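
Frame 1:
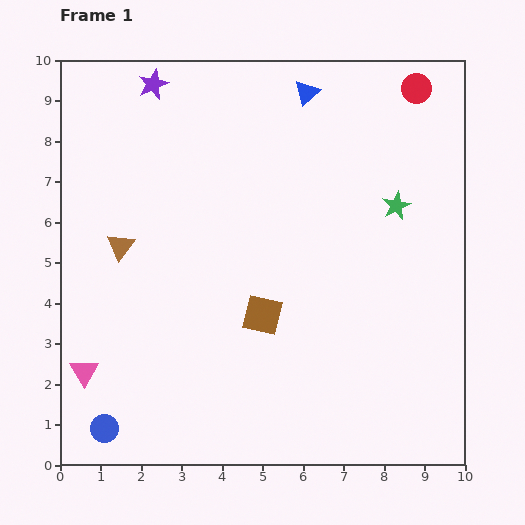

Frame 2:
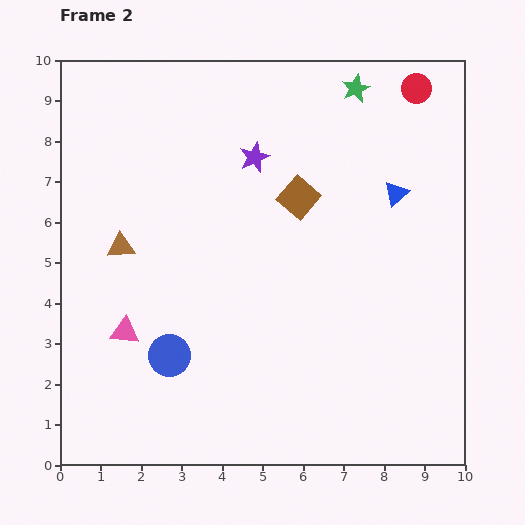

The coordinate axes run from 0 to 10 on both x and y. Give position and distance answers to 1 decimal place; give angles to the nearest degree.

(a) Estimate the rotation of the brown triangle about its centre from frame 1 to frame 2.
50° clockwise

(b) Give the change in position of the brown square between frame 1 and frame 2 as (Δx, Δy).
(0.9, 2.9)

The brown square was at (5.0, 3.7) in frame 1 and (5.9, 6.6) in frame 2.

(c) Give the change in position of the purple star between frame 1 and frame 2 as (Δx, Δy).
(2.5, -1.8)

The purple star was at (2.3, 9.4) in frame 1 and (4.8, 7.6) in frame 2.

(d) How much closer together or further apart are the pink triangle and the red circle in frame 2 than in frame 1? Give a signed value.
-1.4

Distance in frame 1: 10.8. Distance in frame 2: 9.4.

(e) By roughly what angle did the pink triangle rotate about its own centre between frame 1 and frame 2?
53° counter-clockwise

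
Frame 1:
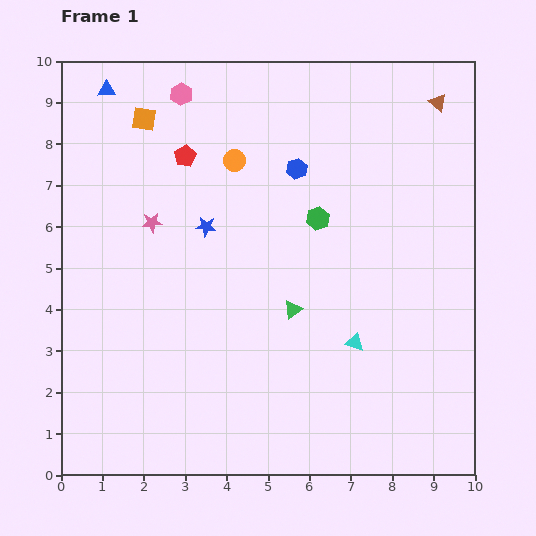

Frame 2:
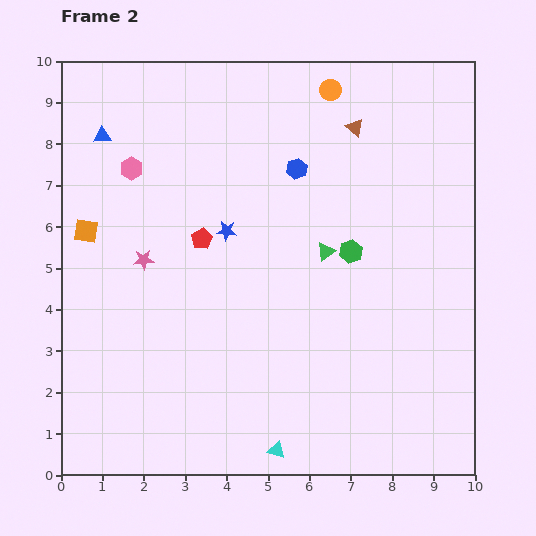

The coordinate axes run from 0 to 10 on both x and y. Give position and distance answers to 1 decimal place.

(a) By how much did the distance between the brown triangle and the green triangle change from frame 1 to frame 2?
-3.0

Distance in frame 1: 6.1. Distance in frame 2: 3.1.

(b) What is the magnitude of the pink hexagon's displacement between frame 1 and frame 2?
2.2

The pink hexagon moved from (2.9, 9.2) to (1.7, 7.4), a distance of √(1.2² + 1.8²) ≈ 2.2.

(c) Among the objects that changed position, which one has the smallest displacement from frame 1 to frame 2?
the blue star

(moved 0.5)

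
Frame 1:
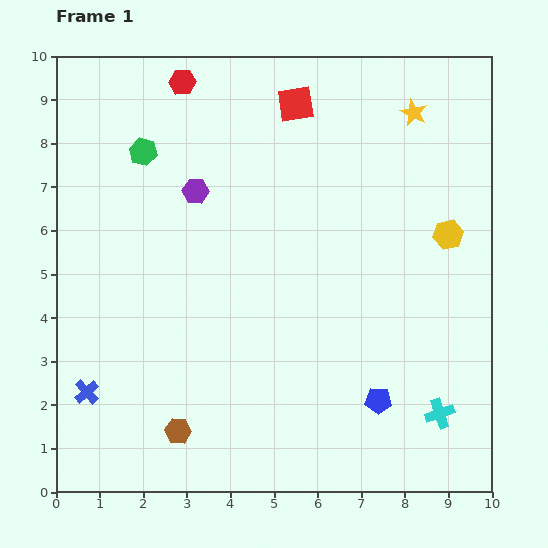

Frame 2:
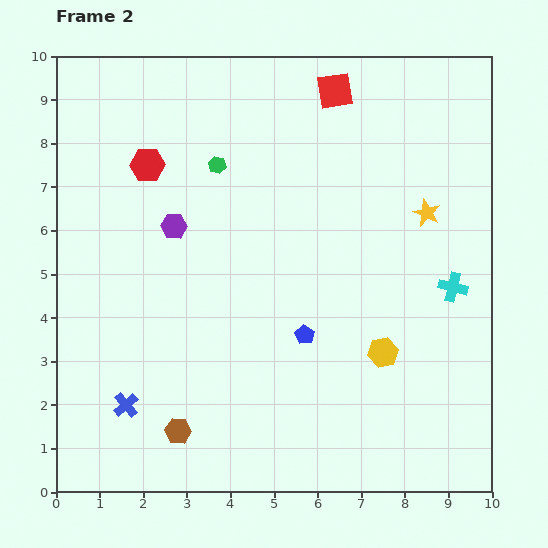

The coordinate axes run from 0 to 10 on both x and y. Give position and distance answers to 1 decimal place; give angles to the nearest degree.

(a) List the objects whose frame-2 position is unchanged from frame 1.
the brown hexagon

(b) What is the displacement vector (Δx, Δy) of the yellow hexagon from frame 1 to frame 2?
(-1.5, -2.7)

The yellow hexagon was at (9.0, 5.9) in frame 1 and (7.5, 3.2) in frame 2.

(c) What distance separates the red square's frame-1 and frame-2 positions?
0.9

The red square moved from (5.5, 8.9) to (6.4, 9.2), a distance of √(0.9² + 0.3²) ≈ 0.9.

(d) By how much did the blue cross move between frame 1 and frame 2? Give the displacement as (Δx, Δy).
(0.9, -0.3)

The blue cross was at (0.7, 2.3) in frame 1 and (1.6, 2.0) in frame 2.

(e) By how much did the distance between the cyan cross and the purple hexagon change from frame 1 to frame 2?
-1.0

Distance in frame 1: 7.6. Distance in frame 2: 6.6.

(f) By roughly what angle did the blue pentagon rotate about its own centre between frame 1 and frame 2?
29° clockwise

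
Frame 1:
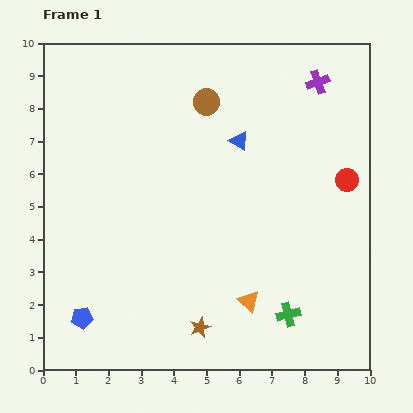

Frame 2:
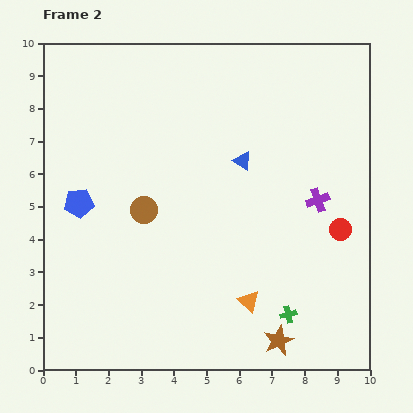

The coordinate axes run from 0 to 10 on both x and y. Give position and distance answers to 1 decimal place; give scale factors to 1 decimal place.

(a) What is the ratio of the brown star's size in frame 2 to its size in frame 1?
1.5×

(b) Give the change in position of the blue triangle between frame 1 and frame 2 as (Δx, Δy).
(0.1, -0.6)

The blue triangle was at (6.0, 7.0) in frame 1 and (6.1, 6.4) in frame 2.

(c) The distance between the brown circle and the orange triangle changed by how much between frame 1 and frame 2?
-1.9

Distance in frame 1: 6.2. Distance in frame 2: 4.3.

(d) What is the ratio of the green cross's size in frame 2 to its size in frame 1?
0.7×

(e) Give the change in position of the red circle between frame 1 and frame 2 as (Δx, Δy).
(-0.2, -1.5)

The red circle was at (9.3, 5.8) in frame 1 and (9.1, 4.3) in frame 2.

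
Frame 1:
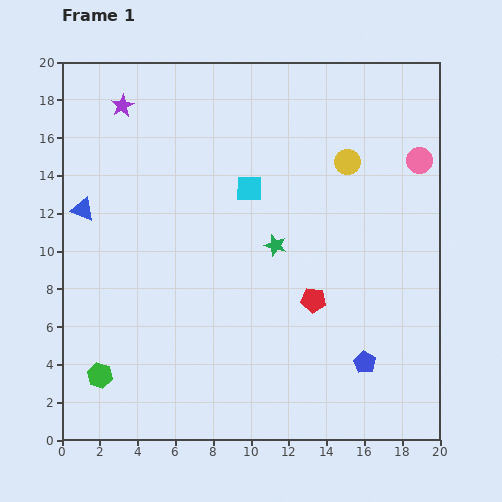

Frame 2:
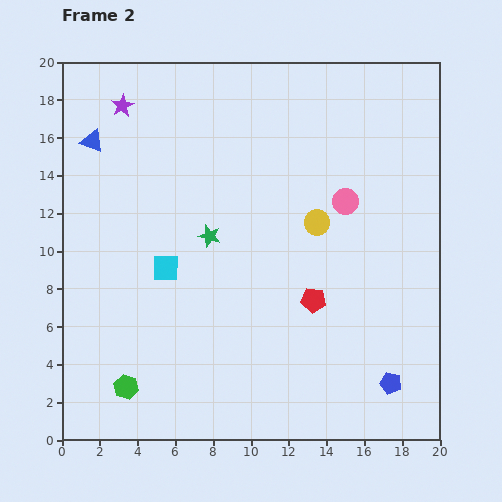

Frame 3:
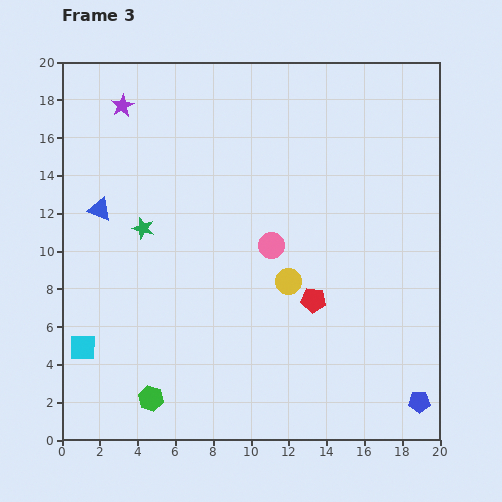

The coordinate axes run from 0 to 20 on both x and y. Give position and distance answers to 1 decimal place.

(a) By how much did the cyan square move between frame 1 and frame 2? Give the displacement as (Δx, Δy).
(-4.4, -4.2)

The cyan square was at (9.9, 13.3) in frame 1 and (5.5, 9.1) in frame 2.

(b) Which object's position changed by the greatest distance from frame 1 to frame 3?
the cyan square

(moved 12.2; next 9.0)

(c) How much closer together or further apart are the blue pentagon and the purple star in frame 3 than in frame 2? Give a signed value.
+1.8

Distance in frame 2: 20.4. Distance in frame 3: 22.2.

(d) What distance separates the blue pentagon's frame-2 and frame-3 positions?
1.8

The blue pentagon moved from (17.4, 3.0) to (18.9, 2.0), a distance of √(1.5² + 1.0²) ≈ 1.8.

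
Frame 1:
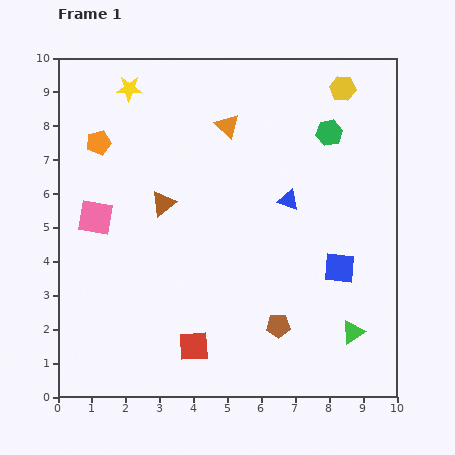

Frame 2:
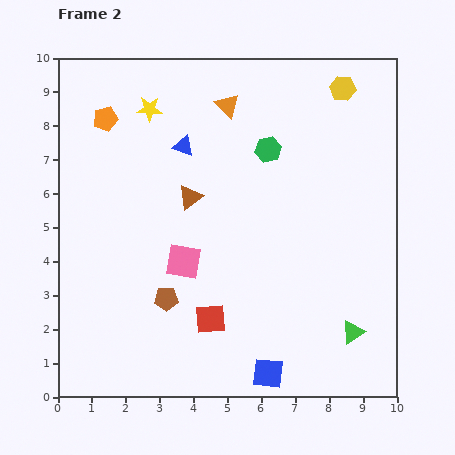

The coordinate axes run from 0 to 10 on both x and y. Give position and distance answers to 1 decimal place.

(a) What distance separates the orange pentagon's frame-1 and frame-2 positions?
0.7

The orange pentagon moved from (1.2, 7.5) to (1.4, 8.2), a distance of √(0.2² + 0.7²) ≈ 0.7.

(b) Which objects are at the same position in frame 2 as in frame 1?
the green triangle, the yellow hexagon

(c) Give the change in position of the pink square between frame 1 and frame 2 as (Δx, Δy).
(2.6, -1.3)

The pink square was at (1.1, 5.3) in frame 1 and (3.7, 4.0) in frame 2.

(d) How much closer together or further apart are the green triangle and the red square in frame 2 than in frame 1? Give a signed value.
-0.5

Distance in frame 1: 4.7. Distance in frame 2: 4.2.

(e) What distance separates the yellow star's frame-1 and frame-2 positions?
0.8

The yellow star moved from (2.1, 9.1) to (2.7, 8.5), a distance of √(0.6² + 0.6²) ≈ 0.8.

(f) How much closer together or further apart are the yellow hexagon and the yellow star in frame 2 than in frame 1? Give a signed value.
-0.6

Distance in frame 1: 6.3. Distance in frame 2: 5.7.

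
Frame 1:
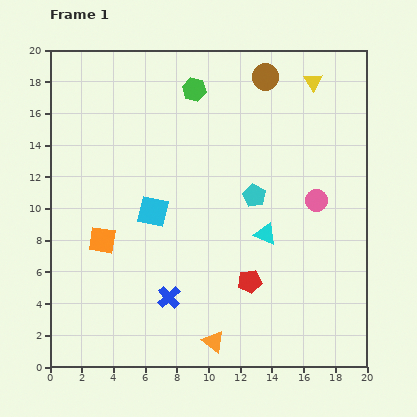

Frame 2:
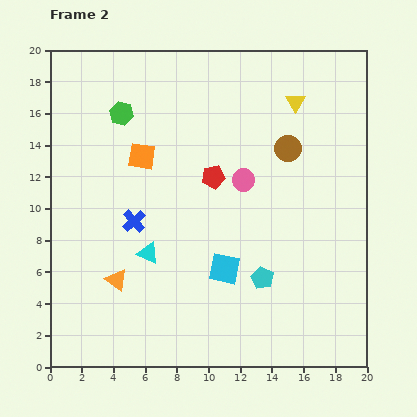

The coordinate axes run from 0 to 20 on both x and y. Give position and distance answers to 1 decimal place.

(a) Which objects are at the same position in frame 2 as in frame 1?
none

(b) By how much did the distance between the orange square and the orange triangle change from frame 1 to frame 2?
-1.5

Distance in frame 1: 9.5. Distance in frame 2: 8.0.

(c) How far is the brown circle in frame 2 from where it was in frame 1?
4.7

The brown circle moved from (13.6, 18.3) to (15.0, 13.8), a distance of √(1.4² + 4.5²) ≈ 4.7.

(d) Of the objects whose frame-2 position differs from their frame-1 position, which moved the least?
the yellow triangle

(moved 1.7)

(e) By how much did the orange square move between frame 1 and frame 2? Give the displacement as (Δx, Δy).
(2.5, 5.3)

The orange square was at (3.3, 8.0) in frame 1 and (5.8, 13.3) in frame 2.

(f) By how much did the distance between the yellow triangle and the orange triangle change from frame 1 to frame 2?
-1.7

Distance in frame 1: 17.6. Distance in frame 2: 15.9.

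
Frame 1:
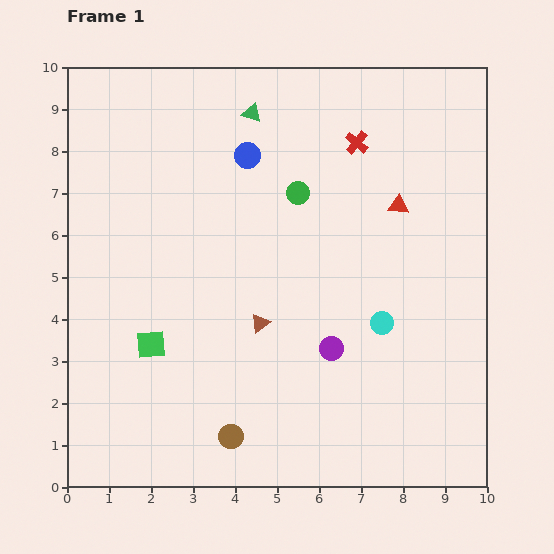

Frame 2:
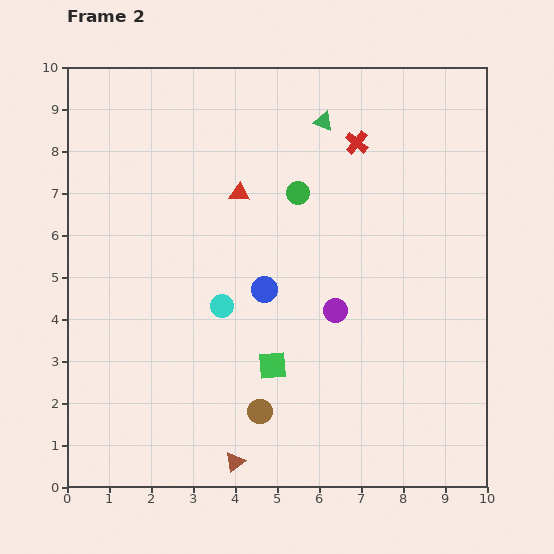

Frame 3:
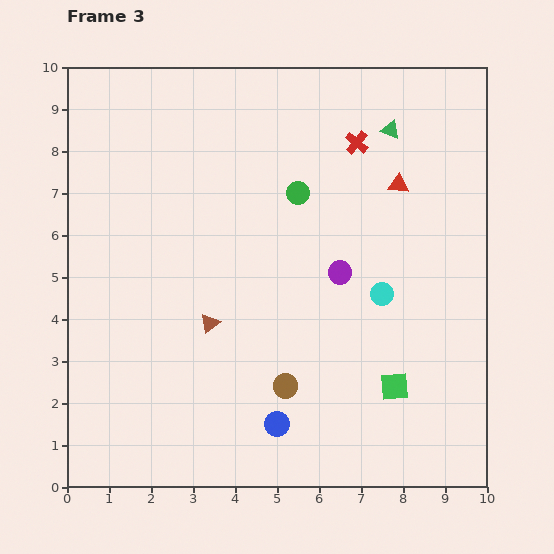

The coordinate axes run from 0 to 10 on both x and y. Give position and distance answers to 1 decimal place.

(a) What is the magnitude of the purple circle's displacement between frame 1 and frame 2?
0.9

The purple circle moved from (6.3, 3.3) to (6.4, 4.2), a distance of √(0.1² + 0.9²) ≈ 0.9.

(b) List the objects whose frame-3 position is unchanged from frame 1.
the red cross, the green circle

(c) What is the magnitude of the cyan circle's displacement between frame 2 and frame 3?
3.8

The cyan circle moved from (3.7, 4.3) to (7.5, 4.6), a distance of √(3.8² + 0.3²) ≈ 3.8.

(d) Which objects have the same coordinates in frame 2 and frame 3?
the red cross, the green circle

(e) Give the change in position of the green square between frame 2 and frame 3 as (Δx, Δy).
(2.9, -0.5)

The green square was at (4.9, 2.9) in frame 2 and (7.8, 2.4) in frame 3.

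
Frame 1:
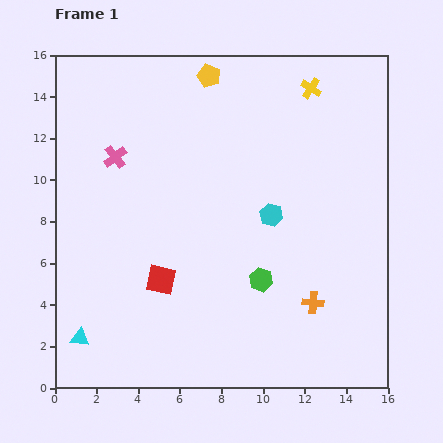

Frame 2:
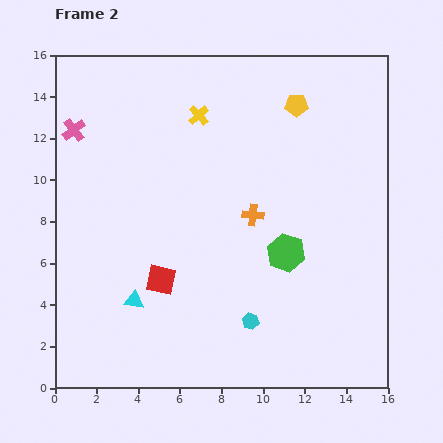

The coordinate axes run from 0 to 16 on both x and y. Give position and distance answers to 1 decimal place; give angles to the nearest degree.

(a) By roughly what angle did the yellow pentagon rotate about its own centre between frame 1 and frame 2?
21° counter-clockwise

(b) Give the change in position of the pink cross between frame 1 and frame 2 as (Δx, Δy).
(-2.0, 1.3)

The pink cross was at (2.9, 11.1) in frame 1 and (0.9, 12.4) in frame 2.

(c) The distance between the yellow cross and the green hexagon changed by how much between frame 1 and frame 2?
-1.7

Distance in frame 1: 9.5. Distance in frame 2: 7.8.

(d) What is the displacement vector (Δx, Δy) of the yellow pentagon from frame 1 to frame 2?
(4.2, -1.4)

The yellow pentagon was at (7.4, 15.0) in frame 1 and (11.6, 13.6) in frame 2.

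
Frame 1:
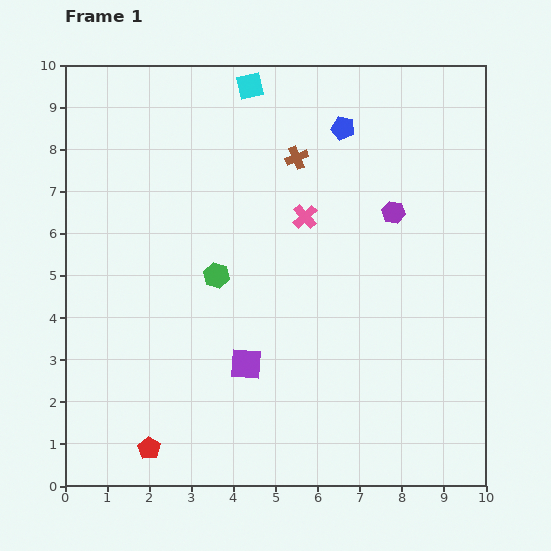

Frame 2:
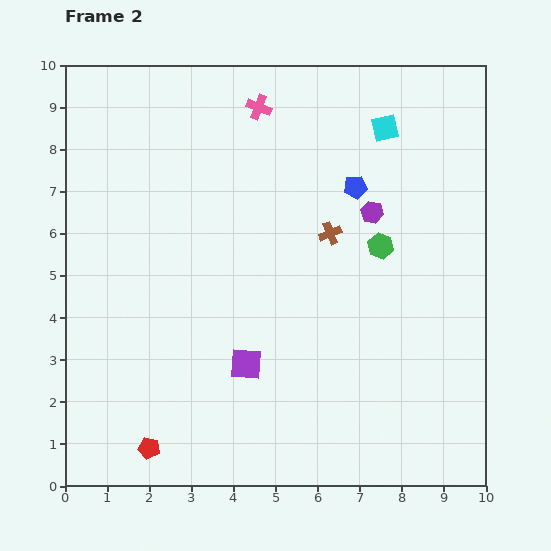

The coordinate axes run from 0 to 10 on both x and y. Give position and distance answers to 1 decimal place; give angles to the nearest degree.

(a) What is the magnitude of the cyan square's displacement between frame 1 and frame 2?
3.4

The cyan square moved from (4.4, 9.5) to (7.6, 8.5), a distance of √(3.2² + 1.0²) ≈ 3.4.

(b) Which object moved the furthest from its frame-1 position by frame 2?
the green hexagon

(moved 4.0; next 3.4)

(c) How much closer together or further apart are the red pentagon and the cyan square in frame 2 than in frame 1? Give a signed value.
+0.5

Distance in frame 1: 8.9. Distance in frame 2: 9.4.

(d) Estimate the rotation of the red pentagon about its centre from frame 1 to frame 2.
22° counter-clockwise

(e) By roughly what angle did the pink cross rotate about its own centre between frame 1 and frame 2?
26° counter-clockwise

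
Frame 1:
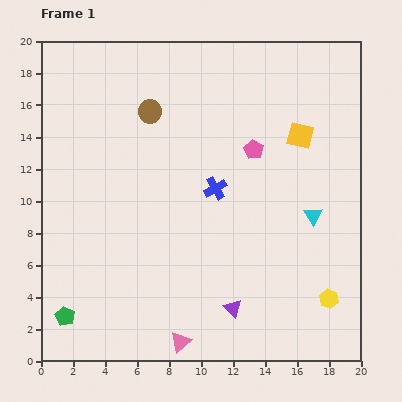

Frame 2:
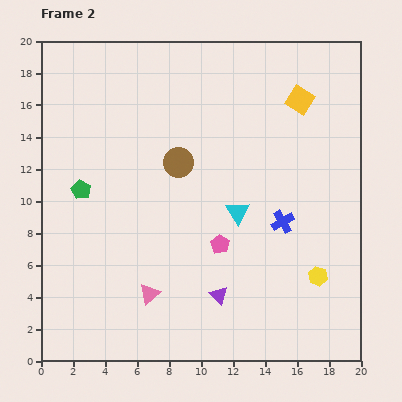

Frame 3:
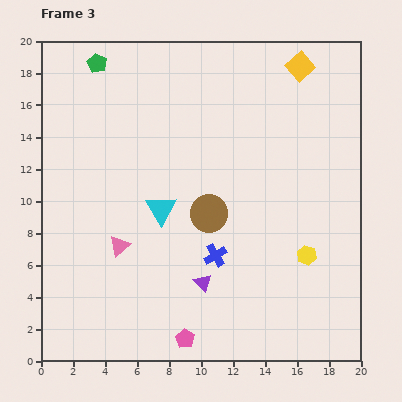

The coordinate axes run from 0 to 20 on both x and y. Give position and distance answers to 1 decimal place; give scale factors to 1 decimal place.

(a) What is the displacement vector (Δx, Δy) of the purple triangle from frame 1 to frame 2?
(-0.9, 0.8)

The purple triangle was at (12.0, 3.3) in frame 1 and (11.1, 4.1) in frame 2.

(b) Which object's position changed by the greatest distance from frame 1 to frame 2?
the green pentagon

(moved 8.0; next 6.3)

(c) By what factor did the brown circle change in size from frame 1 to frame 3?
1.6×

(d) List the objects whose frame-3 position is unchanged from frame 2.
none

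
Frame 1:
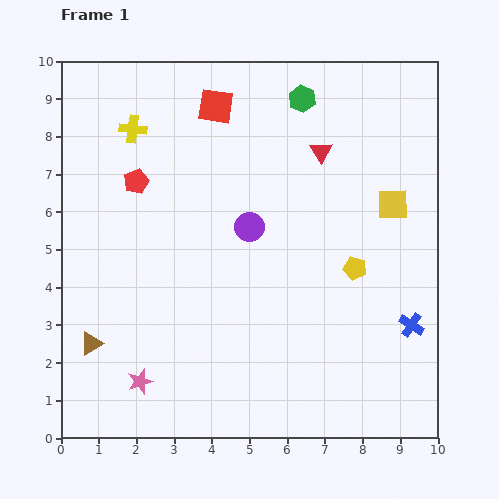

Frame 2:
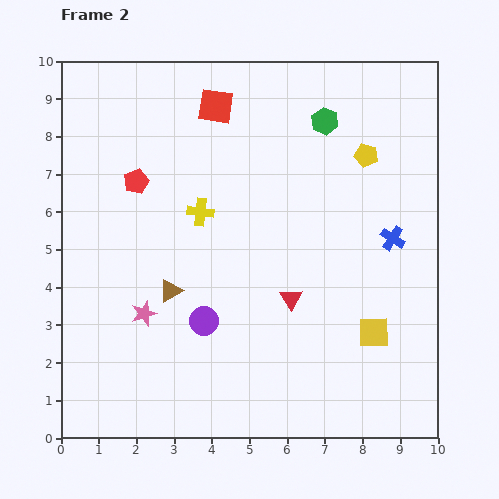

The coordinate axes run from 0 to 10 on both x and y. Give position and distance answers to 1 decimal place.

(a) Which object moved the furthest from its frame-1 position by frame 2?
the red triangle

(moved 4.0; next 3.4)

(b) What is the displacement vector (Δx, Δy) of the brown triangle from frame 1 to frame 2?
(2.1, 1.4)

The brown triangle was at (0.8, 2.5) in frame 1 and (2.9, 3.9) in frame 2.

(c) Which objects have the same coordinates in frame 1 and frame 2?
the red pentagon, the red square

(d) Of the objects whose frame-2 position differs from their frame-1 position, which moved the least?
the green hexagon

(moved 0.8)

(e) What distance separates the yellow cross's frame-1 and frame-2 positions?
2.8

The yellow cross moved from (1.9, 8.2) to (3.7, 6.0), a distance of √(1.8² + 2.2²) ≈ 2.8.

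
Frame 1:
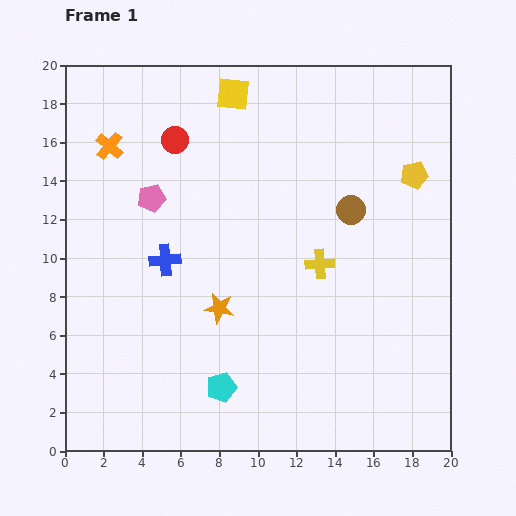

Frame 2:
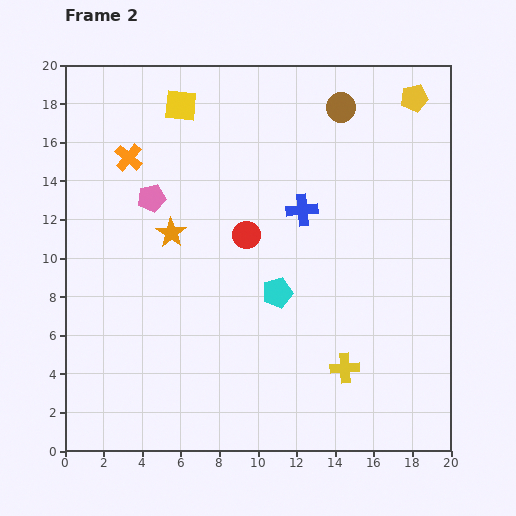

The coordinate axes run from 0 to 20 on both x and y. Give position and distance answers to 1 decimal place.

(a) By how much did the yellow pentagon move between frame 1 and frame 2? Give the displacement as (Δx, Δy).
(0.0, 4.0)

The yellow pentagon was at (18.1, 14.3) in frame 1 and (18.1, 18.3) in frame 2.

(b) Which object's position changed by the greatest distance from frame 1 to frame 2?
the blue cross

(moved 7.6; next 6.1)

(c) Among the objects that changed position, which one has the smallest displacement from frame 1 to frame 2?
the orange cross

(moved 1.2)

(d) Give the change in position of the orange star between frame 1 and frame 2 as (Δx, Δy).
(-2.5, 3.9)

The orange star was at (8.0, 7.4) in frame 1 and (5.5, 11.3) in frame 2.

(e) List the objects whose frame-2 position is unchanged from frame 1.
the pink pentagon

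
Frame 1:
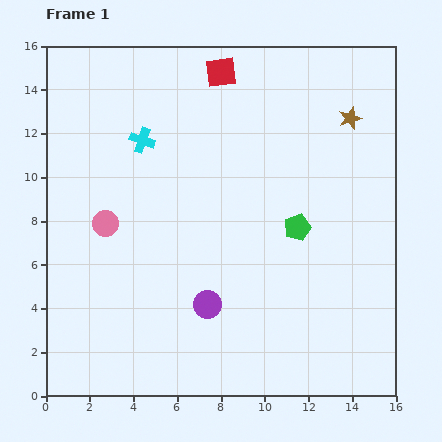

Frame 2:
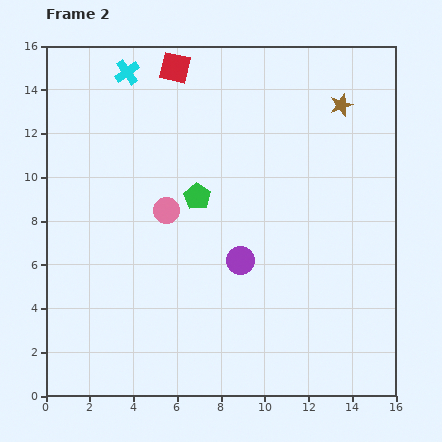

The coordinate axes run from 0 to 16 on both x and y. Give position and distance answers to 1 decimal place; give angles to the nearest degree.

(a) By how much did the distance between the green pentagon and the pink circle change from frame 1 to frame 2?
-7.3

Distance in frame 1: 8.8. Distance in frame 2: 1.5.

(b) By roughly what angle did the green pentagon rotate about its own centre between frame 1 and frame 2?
20° counter-clockwise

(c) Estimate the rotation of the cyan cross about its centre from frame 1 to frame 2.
36° clockwise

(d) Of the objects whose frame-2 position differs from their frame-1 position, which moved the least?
the brown star

(moved 0.7)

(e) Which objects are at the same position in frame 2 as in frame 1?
none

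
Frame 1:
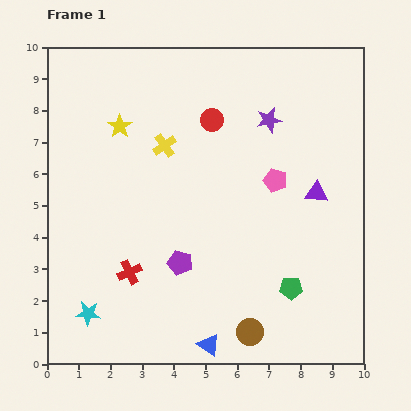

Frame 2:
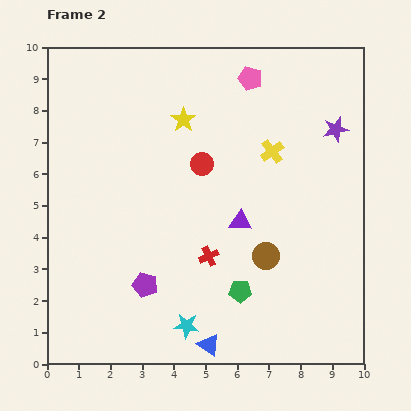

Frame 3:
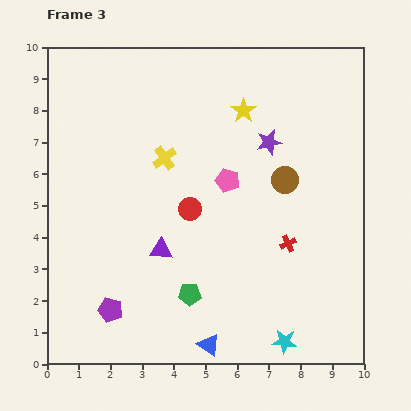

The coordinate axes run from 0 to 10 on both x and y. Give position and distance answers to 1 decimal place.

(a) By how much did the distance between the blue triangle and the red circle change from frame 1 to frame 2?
-1.4

Distance in frame 1: 7.1. Distance in frame 2: 5.7.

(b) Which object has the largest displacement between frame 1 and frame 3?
the cyan star

(moved 6.3; next 5.2)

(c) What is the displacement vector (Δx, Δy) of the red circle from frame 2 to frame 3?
(-0.4, -1.4)

The red circle was at (4.9, 6.3) in frame 2 and (4.5, 4.9) in frame 3.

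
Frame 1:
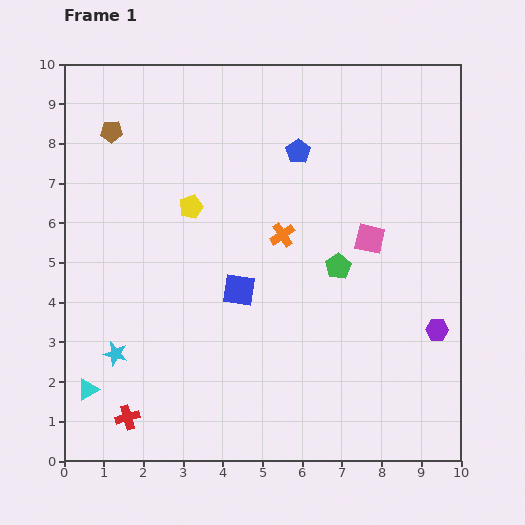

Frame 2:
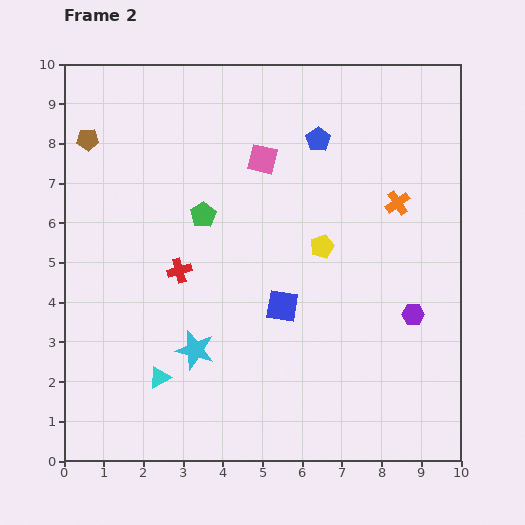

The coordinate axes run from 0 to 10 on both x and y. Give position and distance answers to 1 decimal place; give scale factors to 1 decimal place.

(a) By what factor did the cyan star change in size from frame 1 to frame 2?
1.7×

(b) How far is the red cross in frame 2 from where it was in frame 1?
3.9

The red cross moved from (1.6, 1.1) to (2.9, 4.8), a distance of √(1.3² + 3.7²) ≈ 3.9.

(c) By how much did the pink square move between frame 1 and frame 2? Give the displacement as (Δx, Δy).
(-2.7, 2.0)

The pink square was at (7.7, 5.6) in frame 1 and (5.0, 7.6) in frame 2.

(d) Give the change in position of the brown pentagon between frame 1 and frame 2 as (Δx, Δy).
(-0.6, -0.2)

The brown pentagon was at (1.2, 8.3) in frame 1 and (0.6, 8.1) in frame 2.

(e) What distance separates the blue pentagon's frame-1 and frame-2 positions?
0.6

The blue pentagon moved from (5.9, 7.8) to (6.4, 8.1), a distance of √(0.5² + 0.3²) ≈ 0.6.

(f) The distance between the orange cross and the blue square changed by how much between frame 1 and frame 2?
+2.1

Distance in frame 1: 1.8. Distance in frame 2: 3.9.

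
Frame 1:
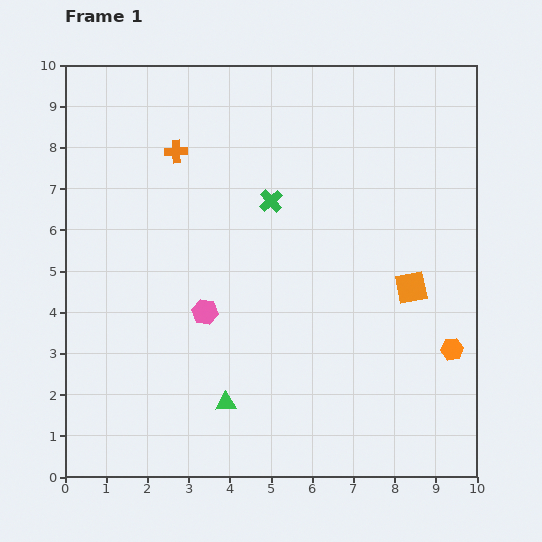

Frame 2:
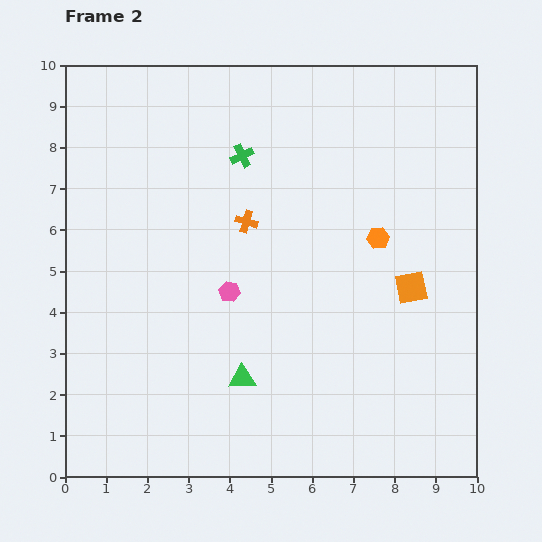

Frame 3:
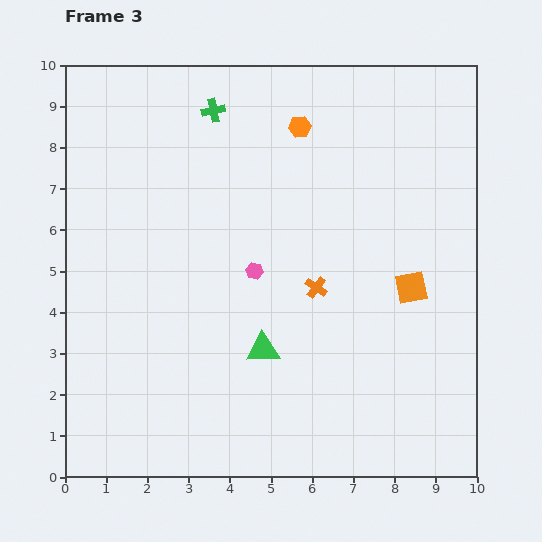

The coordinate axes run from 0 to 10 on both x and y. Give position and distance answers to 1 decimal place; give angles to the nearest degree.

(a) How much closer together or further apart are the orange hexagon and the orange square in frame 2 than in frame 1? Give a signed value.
-0.4

Distance in frame 1: 1.8. Distance in frame 2: 1.4.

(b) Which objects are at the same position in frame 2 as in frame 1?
the orange square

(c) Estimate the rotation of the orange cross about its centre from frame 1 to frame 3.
38° clockwise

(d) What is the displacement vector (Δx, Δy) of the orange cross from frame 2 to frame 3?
(1.7, -1.6)

The orange cross was at (4.4, 6.2) in frame 2 and (6.1, 4.6) in frame 3.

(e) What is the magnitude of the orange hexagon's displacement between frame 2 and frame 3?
3.3

The orange hexagon moved from (7.6, 5.8) to (5.7, 8.5), a distance of √(1.9² + 2.7²) ≈ 3.3.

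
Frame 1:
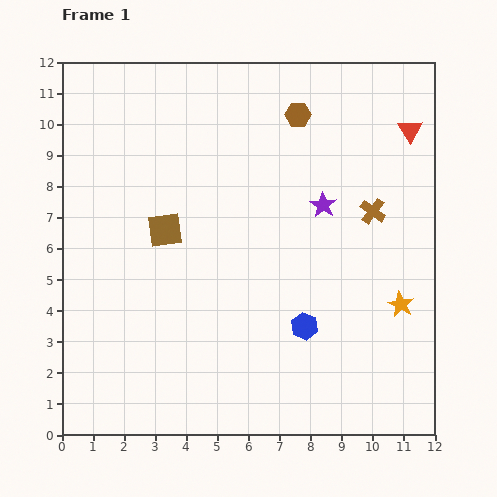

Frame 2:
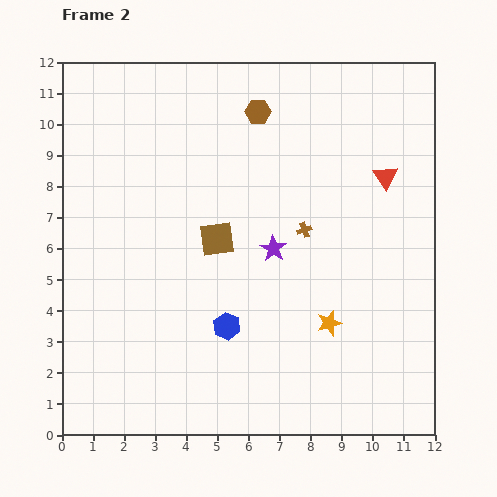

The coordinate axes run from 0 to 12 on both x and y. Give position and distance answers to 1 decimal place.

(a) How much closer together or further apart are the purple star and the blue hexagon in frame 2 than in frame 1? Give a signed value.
-1.0

Distance in frame 1: 3.9. Distance in frame 2: 2.9.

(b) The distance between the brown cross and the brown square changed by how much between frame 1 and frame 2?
-3.9

Distance in frame 1: 6.7. Distance in frame 2: 2.8.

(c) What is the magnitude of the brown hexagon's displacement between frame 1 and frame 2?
1.3

The brown hexagon moved from (7.6, 10.3) to (6.3, 10.4), a distance of √(1.3² + 0.1²) ≈ 1.3.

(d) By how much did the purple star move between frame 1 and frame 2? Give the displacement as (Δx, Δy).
(-1.6, -1.4)

The purple star was at (8.4, 7.4) in frame 1 and (6.8, 6.0) in frame 2.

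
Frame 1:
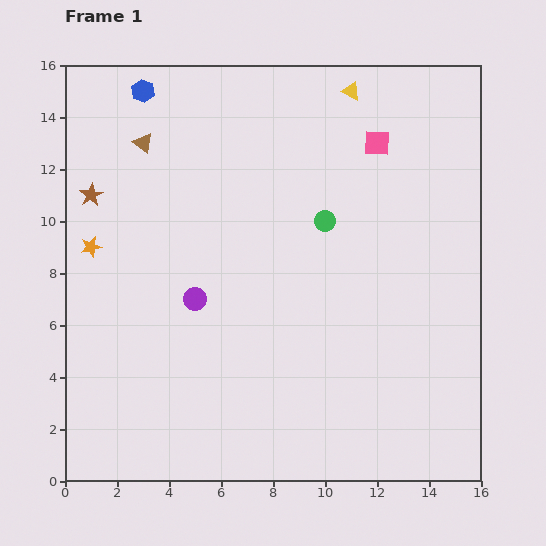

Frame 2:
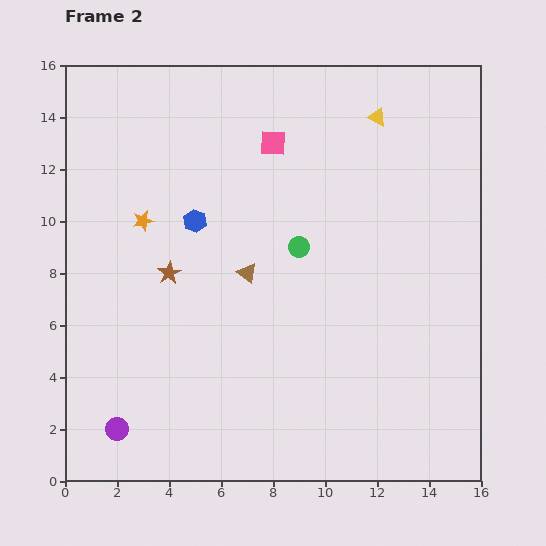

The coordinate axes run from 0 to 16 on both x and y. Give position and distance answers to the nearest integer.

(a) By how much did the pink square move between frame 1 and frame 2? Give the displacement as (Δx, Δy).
(-4, 0)

The pink square was at (12, 13) in frame 1 and (8, 13) in frame 2.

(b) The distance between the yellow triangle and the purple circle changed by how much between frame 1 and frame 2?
+6

Distance in frame 1: 10. Distance in frame 2: 16.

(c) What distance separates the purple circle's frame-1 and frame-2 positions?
6

The purple circle moved from (5, 7) to (2, 2), a distance of √(3² + 5²) ≈ 6.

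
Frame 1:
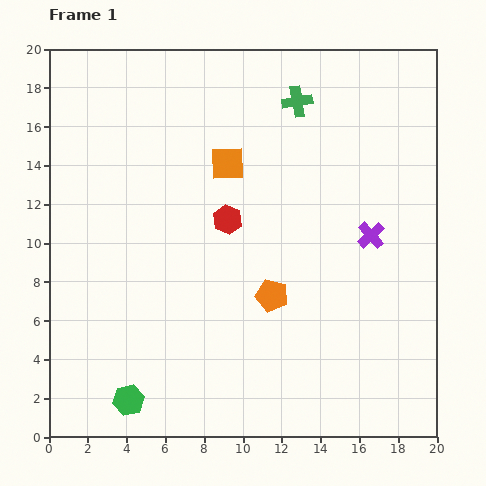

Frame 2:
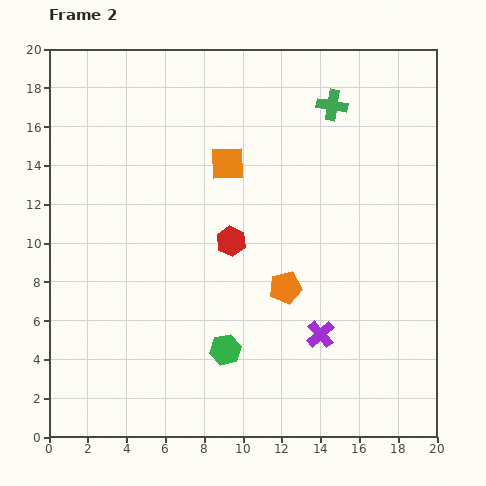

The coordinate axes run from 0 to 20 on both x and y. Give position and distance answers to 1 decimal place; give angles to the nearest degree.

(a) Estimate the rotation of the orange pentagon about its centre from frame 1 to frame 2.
27° counter-clockwise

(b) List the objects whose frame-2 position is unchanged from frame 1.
the orange square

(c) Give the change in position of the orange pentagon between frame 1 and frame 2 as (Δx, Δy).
(0.7, 0.4)

The orange pentagon was at (11.5, 7.3) in frame 1 and (12.2, 7.7) in frame 2.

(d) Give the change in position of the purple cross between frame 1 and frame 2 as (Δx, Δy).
(-2.6, -5.1)

The purple cross was at (16.6, 10.4) in frame 1 and (14.0, 5.3) in frame 2.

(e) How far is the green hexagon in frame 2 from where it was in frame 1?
5.6

The green hexagon moved from (4.1, 1.9) to (9.1, 4.5), a distance of √(5.0² + 2.6²) ≈ 5.6.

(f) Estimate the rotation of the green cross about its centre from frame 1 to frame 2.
19° clockwise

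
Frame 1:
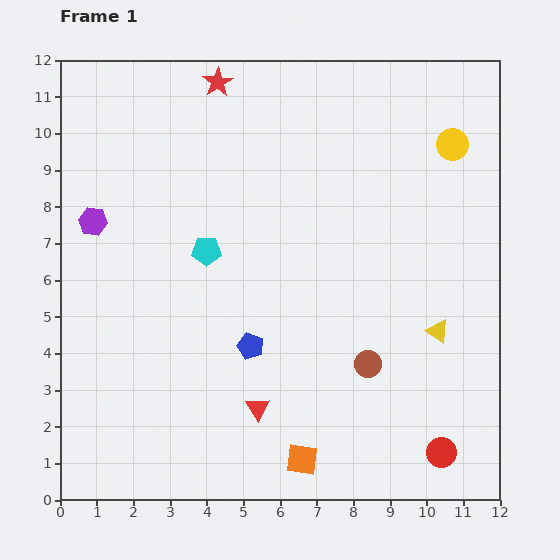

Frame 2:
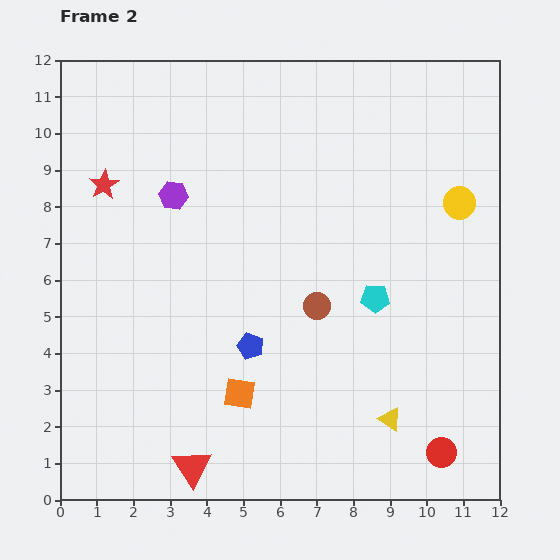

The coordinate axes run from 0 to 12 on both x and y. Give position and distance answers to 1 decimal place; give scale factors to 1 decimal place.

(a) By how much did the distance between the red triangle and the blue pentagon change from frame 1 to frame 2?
+2.0

Distance in frame 1: 1.7. Distance in frame 2: 3.7.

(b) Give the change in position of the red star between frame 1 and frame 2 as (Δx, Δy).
(-3.1, -2.8)

The red star was at (4.3, 11.4) in frame 1 and (1.2, 8.6) in frame 2.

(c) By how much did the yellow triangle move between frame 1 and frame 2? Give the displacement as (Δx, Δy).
(-1.3, -2.4)

The yellow triangle was at (10.3, 4.6) in frame 1 and (9.0, 2.2) in frame 2.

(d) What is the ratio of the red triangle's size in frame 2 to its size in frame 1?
1.7×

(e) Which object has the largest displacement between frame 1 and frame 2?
the cyan pentagon

(moved 4.8; next 4.2)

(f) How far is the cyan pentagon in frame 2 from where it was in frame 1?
4.8

The cyan pentagon moved from (4.0, 6.8) to (8.6, 5.5), a distance of √(4.6² + 1.3²) ≈ 4.8.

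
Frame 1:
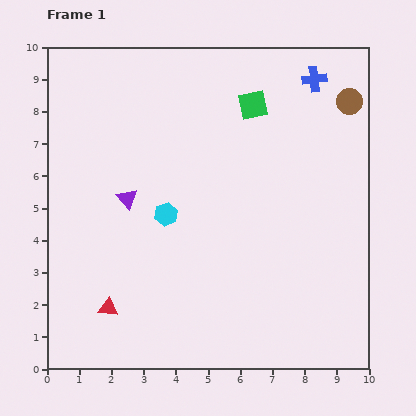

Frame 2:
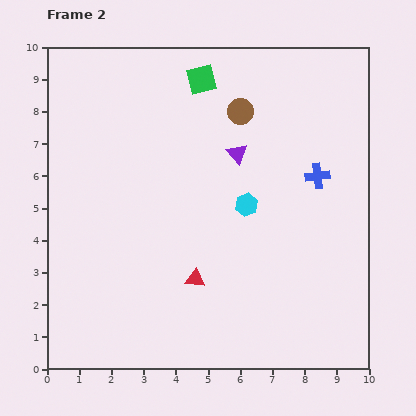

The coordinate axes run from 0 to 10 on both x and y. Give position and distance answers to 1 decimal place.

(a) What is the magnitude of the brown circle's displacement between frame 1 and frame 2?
3.4

The brown circle moved from (9.4, 8.3) to (6.0, 8.0), a distance of √(3.4² + 0.3²) ≈ 3.4.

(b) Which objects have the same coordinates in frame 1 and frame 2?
none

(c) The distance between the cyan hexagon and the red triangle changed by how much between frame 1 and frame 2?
-0.6

Distance in frame 1: 3.4. Distance in frame 2: 2.8.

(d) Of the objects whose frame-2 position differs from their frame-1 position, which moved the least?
the green square

(moved 1.8)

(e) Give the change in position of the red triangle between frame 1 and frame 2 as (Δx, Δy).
(2.7, 0.9)

The red triangle was at (1.9, 1.9) in frame 1 and (4.6, 2.8) in frame 2.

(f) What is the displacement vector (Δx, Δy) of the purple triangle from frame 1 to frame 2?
(3.4, 1.4)

The purple triangle was at (2.5, 5.3) in frame 1 and (5.9, 6.7) in frame 2.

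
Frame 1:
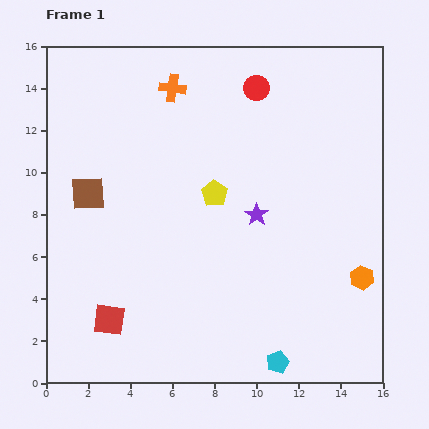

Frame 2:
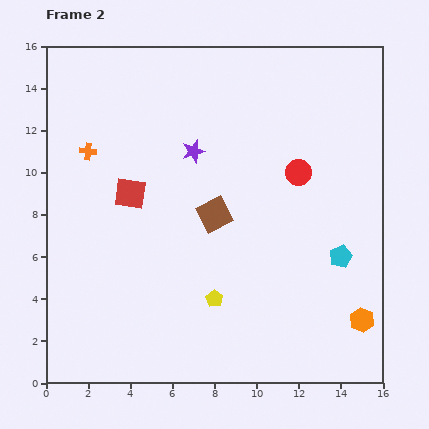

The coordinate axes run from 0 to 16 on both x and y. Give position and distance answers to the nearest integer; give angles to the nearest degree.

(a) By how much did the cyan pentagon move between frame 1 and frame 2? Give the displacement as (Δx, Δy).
(3, 5)

The cyan pentagon was at (11, 1) in frame 1 and (14, 6) in frame 2.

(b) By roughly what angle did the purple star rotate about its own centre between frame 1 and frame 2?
22° clockwise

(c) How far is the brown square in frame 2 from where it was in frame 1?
6

The brown square moved from (2, 9) to (8, 8), a distance of √(6² + 1²) ≈ 6.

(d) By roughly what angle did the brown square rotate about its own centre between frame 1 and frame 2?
24° counter-clockwise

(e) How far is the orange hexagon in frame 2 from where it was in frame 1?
2

The orange hexagon moved from (15, 5) to (15, 3), a distance of √(0² + 2²) ≈ 2.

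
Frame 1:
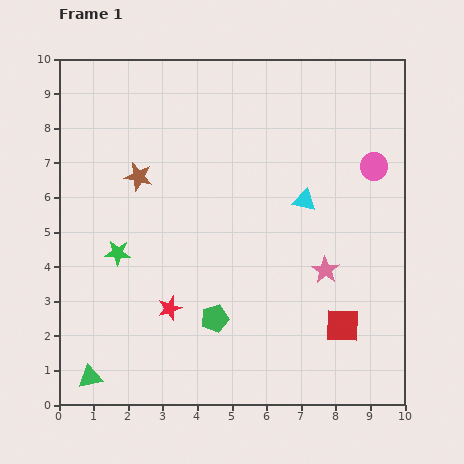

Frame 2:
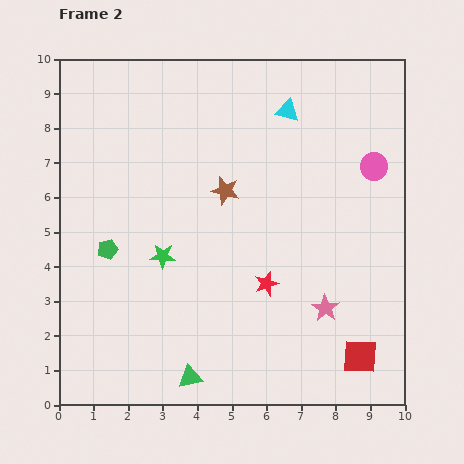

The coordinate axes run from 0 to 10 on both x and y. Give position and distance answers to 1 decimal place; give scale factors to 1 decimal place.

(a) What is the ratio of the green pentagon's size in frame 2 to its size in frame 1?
0.7×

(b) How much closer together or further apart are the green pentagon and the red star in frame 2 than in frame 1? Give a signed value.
+3.4

Distance in frame 1: 1.3. Distance in frame 2: 4.7.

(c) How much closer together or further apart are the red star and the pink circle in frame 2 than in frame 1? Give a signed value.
-2.6

Distance in frame 1: 7.2. Distance in frame 2: 4.6.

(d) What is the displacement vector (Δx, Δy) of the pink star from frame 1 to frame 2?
(0.0, -1.1)

The pink star was at (7.7, 3.9) in frame 1 and (7.7, 2.8) in frame 2.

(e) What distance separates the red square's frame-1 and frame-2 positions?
1.0

The red square moved from (8.2, 2.3) to (8.7, 1.4), a distance of √(0.5² + 0.9²) ≈ 1.0.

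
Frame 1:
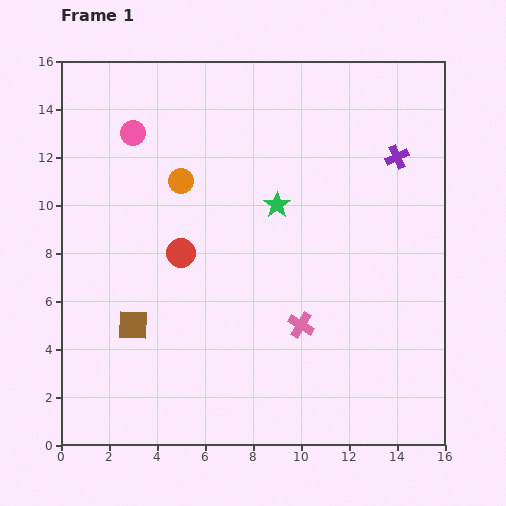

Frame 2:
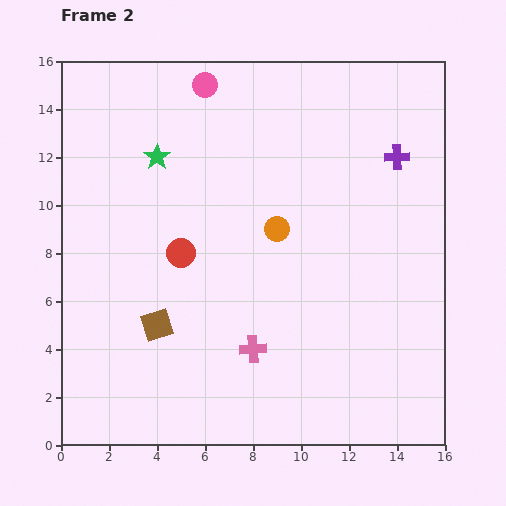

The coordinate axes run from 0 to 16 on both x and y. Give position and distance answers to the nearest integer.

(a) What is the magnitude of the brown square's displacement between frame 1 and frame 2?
1

The brown square moved from (3, 5) to (4, 5), a distance of √(1² + 0²) ≈ 1.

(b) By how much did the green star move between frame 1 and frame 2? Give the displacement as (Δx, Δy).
(-5, 2)

The green star was at (9, 10) in frame 1 and (4, 12) in frame 2.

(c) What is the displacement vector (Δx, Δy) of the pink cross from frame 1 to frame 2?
(-2, -1)

The pink cross was at (10, 5) in frame 1 and (8, 4) in frame 2.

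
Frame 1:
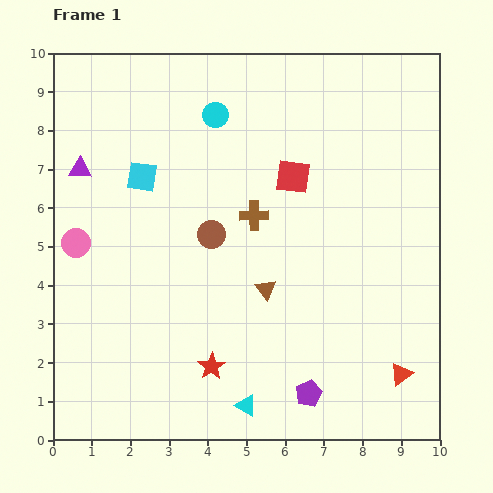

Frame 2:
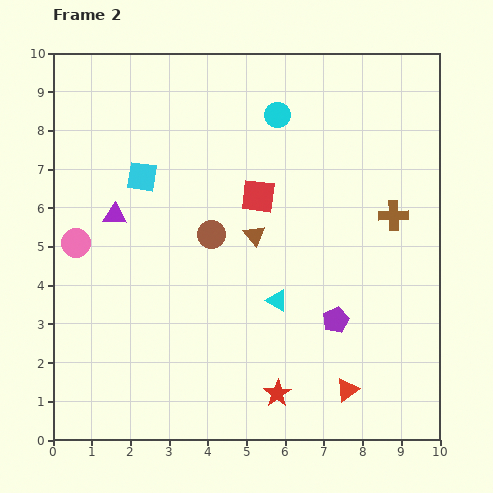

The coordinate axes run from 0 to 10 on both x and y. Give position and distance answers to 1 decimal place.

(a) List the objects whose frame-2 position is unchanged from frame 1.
the cyan square, the pink circle, the brown circle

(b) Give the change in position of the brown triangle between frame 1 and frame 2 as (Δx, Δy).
(-0.3, 1.4)

The brown triangle was at (5.5, 3.9) in frame 1 and (5.2, 5.3) in frame 2.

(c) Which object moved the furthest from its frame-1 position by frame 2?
the brown cross

(moved 3.6; next 2.8)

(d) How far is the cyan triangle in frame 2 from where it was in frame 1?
2.8

The cyan triangle moved from (5.0, 0.9) to (5.8, 3.6), a distance of √(0.8² + 2.7²) ≈ 2.8.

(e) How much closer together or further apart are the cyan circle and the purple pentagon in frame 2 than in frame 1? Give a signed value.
-2.1

Distance in frame 1: 7.6. Distance in frame 2: 5.5.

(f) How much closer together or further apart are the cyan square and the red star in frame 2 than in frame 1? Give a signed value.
+1.4

Distance in frame 1: 5.2. Distance in frame 2: 6.6.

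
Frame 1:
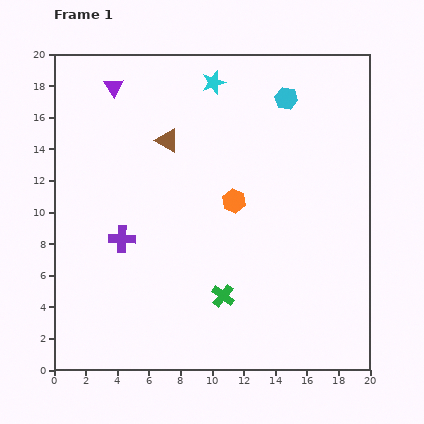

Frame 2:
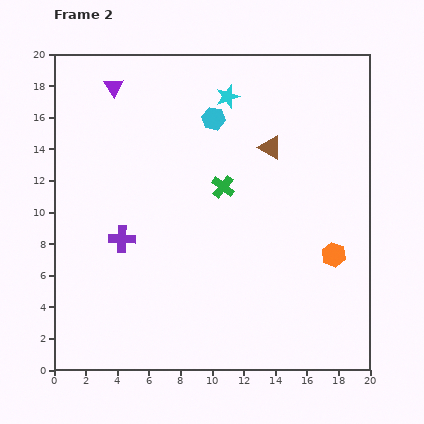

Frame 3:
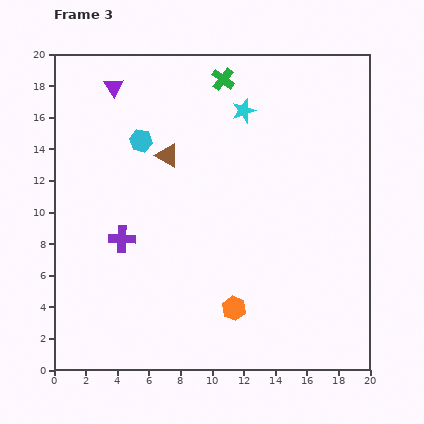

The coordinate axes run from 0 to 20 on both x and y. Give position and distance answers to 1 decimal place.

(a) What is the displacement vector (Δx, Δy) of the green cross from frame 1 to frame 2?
(0.0, 6.9)

The green cross was at (10.7, 4.7) in frame 1 and (10.7, 11.6) in frame 2.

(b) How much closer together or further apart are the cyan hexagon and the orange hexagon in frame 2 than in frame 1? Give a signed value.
+4.2

Distance in frame 1: 7.3. Distance in frame 2: 11.5.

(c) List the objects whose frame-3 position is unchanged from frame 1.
the purple cross, the purple triangle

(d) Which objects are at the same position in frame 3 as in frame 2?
the purple cross, the purple triangle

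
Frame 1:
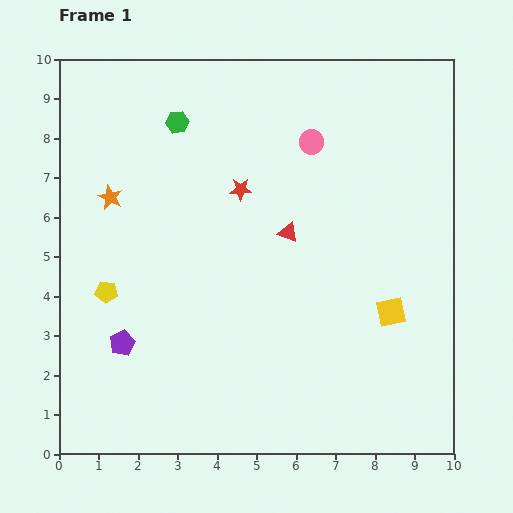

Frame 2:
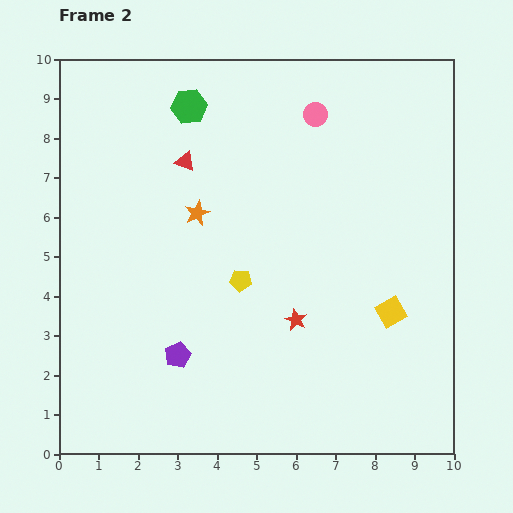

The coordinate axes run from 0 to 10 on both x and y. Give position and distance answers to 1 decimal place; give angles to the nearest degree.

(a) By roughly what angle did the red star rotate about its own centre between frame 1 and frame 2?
26° clockwise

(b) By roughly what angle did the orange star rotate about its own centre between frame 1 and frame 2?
24° clockwise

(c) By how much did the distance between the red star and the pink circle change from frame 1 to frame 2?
+3.0

Distance in frame 1: 2.2. Distance in frame 2: 5.2.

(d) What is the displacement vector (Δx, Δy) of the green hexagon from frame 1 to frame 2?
(0.3, 0.4)

The green hexagon was at (3.0, 8.4) in frame 1 and (3.3, 8.8) in frame 2.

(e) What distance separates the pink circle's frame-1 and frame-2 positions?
0.7

The pink circle moved from (6.4, 7.9) to (6.5, 8.6), a distance of √(0.1² + 0.7²) ≈ 0.7.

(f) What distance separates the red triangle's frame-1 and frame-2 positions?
3.2

The red triangle moved from (5.8, 5.6) to (3.2, 7.4), a distance of √(2.6² + 1.8²) ≈ 3.2.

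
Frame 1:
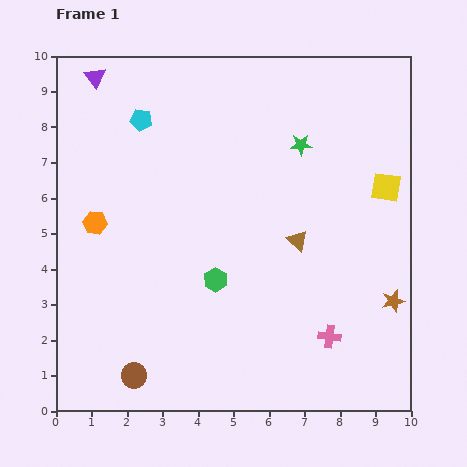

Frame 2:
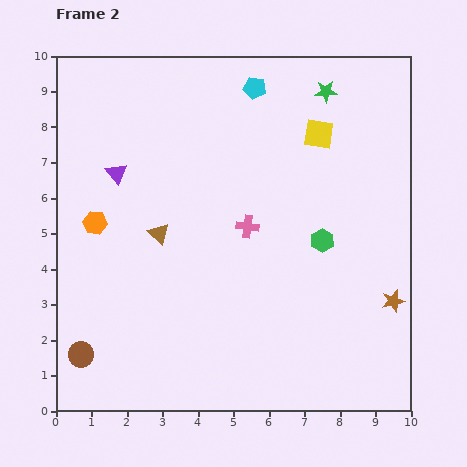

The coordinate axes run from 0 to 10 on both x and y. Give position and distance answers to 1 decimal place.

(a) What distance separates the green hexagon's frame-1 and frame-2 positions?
3.2

The green hexagon moved from (4.5, 3.7) to (7.5, 4.8), a distance of √(3.0² + 1.1²) ≈ 3.2.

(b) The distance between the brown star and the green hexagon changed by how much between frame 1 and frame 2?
-2.4

Distance in frame 1: 5.0. Distance in frame 2: 2.6.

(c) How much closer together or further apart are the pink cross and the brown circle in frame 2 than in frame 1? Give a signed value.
+0.3

Distance in frame 1: 5.6. Distance in frame 2: 5.9.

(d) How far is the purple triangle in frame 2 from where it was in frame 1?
2.8

The purple triangle moved from (1.1, 9.4) to (1.7, 6.7), a distance of √(0.6² + 2.7²) ≈ 2.8.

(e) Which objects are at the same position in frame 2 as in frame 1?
the orange hexagon, the brown star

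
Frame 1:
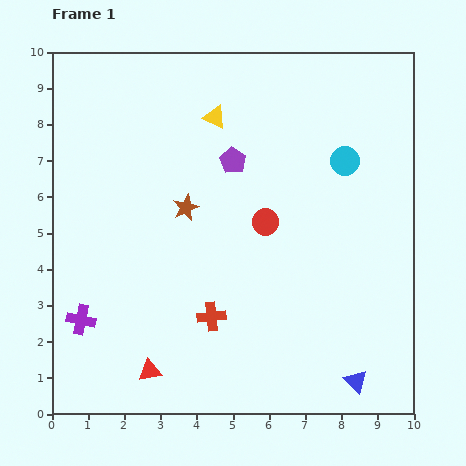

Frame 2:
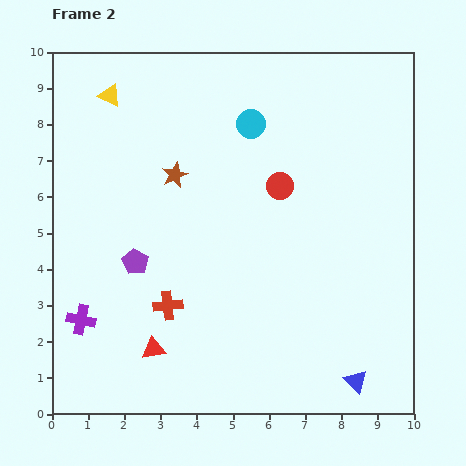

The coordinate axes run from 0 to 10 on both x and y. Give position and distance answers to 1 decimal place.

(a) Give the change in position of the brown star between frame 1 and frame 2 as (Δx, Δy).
(-0.3, 0.9)

The brown star was at (3.7, 5.7) in frame 1 and (3.4, 6.6) in frame 2.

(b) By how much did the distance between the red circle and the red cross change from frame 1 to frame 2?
+1.5

Distance in frame 1: 3.0. Distance in frame 2: 4.5.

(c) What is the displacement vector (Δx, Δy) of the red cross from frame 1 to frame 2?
(-1.2, 0.3)

The red cross was at (4.4, 2.7) in frame 1 and (3.2, 3.0) in frame 2.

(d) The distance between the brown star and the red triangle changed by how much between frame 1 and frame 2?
+0.2

Distance in frame 1: 4.6. Distance in frame 2: 4.8.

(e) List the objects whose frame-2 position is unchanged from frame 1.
the blue triangle, the purple cross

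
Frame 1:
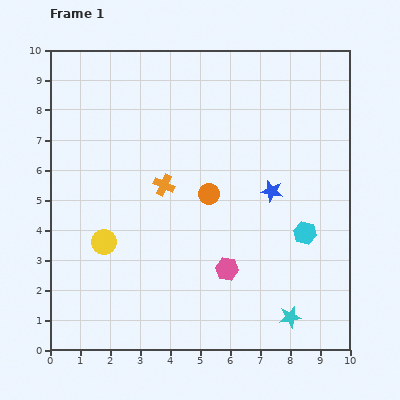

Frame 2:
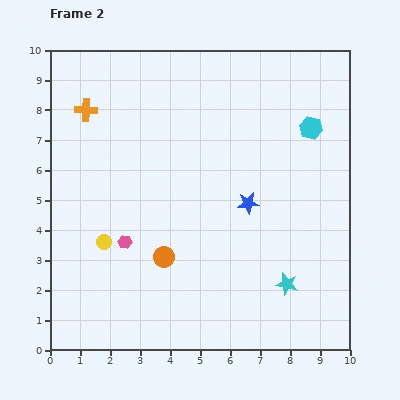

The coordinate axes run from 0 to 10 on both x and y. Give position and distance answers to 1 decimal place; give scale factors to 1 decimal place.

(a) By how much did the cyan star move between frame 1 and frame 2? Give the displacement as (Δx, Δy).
(-0.1, 1.1)

The cyan star was at (8.0, 1.1) in frame 1 and (7.9, 2.2) in frame 2.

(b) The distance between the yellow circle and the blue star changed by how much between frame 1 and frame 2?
-0.9

Distance in frame 1: 5.9. Distance in frame 2: 5.0.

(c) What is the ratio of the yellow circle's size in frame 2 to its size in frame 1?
0.6×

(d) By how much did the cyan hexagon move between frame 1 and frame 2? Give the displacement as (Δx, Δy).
(0.2, 3.5)

The cyan hexagon was at (8.5, 3.9) in frame 1 and (8.7, 7.4) in frame 2.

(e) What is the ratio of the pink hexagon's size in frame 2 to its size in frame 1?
0.6×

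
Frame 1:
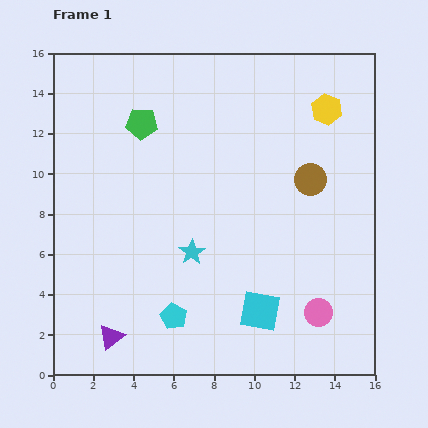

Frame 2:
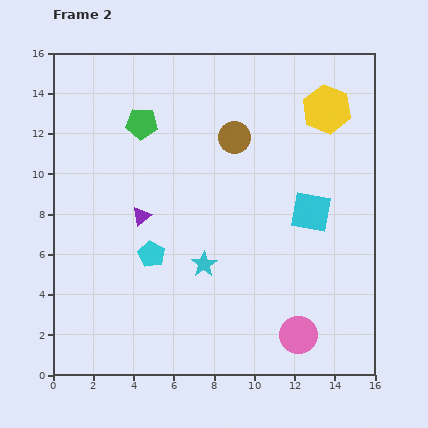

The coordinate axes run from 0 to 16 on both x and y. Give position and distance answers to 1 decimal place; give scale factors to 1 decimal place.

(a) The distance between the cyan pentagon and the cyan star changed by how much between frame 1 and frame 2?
-0.7

Distance in frame 1: 3.3. Distance in frame 2: 2.6.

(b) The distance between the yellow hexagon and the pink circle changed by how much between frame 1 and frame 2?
+1.2

Distance in frame 1: 10.1. Distance in frame 2: 11.3.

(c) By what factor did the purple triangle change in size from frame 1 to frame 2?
0.8×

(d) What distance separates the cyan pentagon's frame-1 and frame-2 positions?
3.3

The cyan pentagon moved from (6.0, 2.9) to (4.9, 6.0), a distance of √(1.1² + 3.1²) ≈ 3.3.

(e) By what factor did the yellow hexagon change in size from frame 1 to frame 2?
1.6×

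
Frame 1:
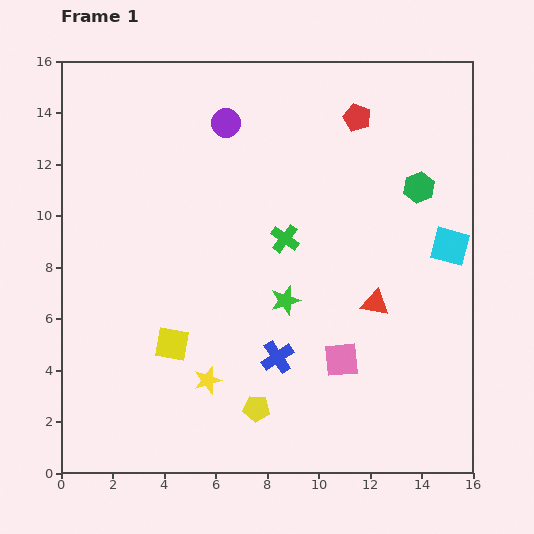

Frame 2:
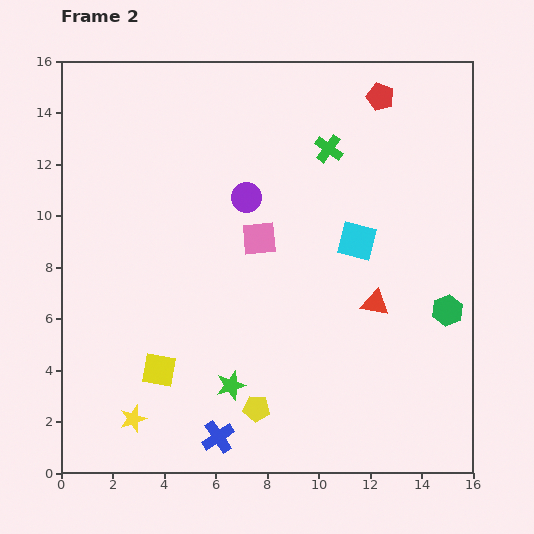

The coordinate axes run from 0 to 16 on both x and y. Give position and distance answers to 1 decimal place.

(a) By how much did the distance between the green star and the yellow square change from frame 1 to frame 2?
-1.8

Distance in frame 1: 4.7. Distance in frame 2: 2.9.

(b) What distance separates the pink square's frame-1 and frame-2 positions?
5.7

The pink square moved from (10.9, 4.4) to (7.7, 9.1), a distance of √(3.2² + 4.7²) ≈ 5.7.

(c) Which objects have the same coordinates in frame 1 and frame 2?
the yellow pentagon, the red triangle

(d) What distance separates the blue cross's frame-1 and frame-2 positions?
3.9

The blue cross moved from (8.4, 4.5) to (6.1, 1.4), a distance of √(2.3² + 3.1²) ≈ 3.9.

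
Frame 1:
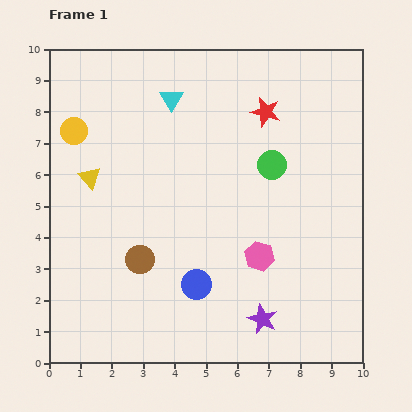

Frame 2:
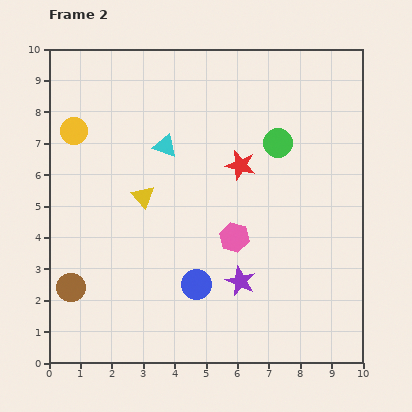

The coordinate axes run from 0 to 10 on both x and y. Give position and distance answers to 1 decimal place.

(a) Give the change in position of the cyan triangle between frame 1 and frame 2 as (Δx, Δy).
(-0.2, -1.5)

The cyan triangle was at (3.9, 8.4) in frame 1 and (3.7, 6.9) in frame 2.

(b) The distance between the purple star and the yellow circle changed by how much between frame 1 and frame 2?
-1.3

Distance in frame 1: 8.5. Distance in frame 2: 7.2.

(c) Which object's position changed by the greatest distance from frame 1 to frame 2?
the brown circle

(moved 2.4; next 1.9)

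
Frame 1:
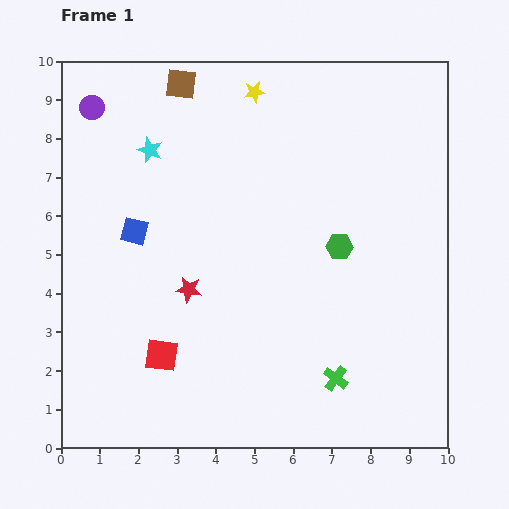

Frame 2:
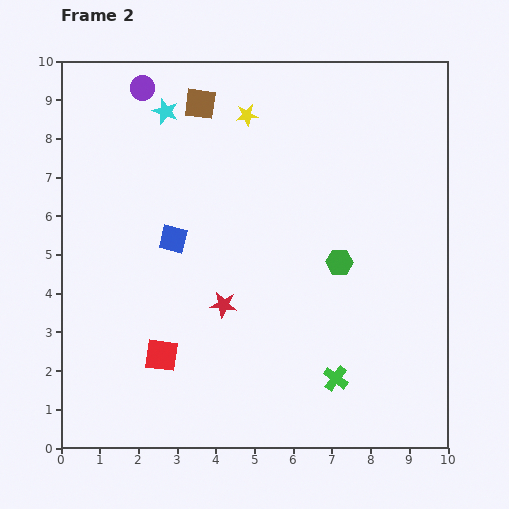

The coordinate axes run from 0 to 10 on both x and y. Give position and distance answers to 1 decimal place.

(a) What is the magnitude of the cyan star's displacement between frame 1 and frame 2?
1.1

The cyan star moved from (2.3, 7.7) to (2.7, 8.7), a distance of √(0.4² + 1.0²) ≈ 1.1.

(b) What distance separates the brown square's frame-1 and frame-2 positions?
0.7

The brown square moved from (3.1, 9.4) to (3.6, 8.9), a distance of √(0.5² + 0.5²) ≈ 0.7.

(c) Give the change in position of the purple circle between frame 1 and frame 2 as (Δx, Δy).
(1.3, 0.5)

The purple circle was at (0.8, 8.8) in frame 1 and (2.1, 9.3) in frame 2.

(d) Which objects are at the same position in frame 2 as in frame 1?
the red square, the green cross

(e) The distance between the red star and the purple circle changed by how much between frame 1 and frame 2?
+0.7

Distance in frame 1: 5.3. Distance in frame 2: 6.0.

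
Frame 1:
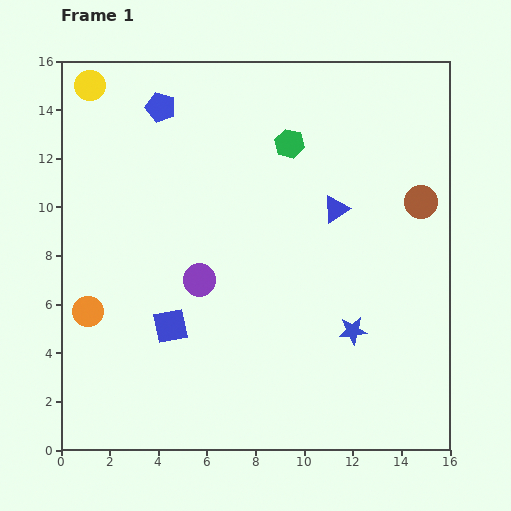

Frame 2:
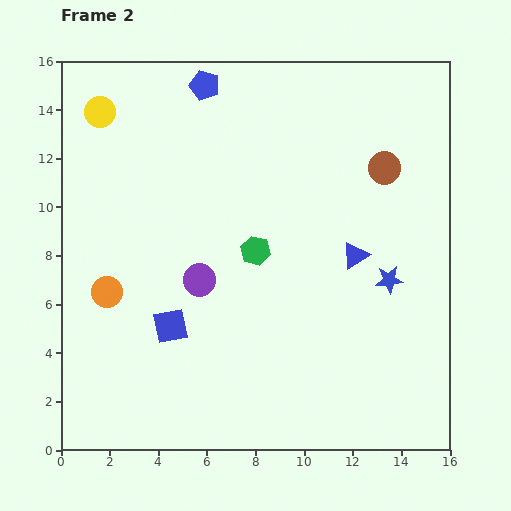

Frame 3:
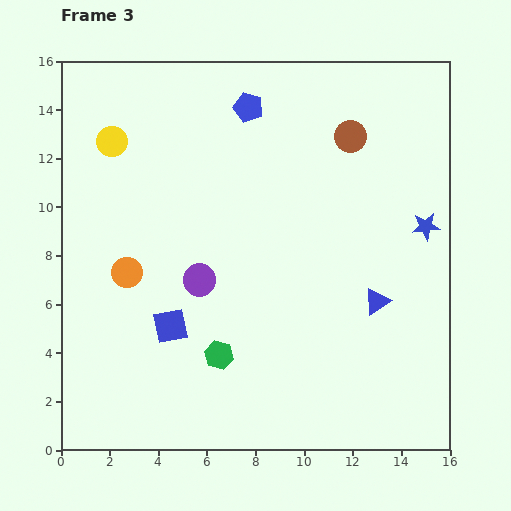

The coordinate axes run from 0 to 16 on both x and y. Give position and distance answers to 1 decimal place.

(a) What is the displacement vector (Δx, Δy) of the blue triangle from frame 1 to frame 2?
(0.8, -1.9)

The blue triangle was at (11.3, 9.9) in frame 1 and (12.1, 8.0) in frame 2.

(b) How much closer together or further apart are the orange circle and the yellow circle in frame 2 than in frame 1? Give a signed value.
-1.9

Distance in frame 1: 9.3. Distance in frame 2: 7.4.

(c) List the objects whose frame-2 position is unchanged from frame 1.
the purple circle, the blue square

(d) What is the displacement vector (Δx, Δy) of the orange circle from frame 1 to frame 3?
(1.6, 1.6)

The orange circle was at (1.1, 5.7) in frame 1 and (2.7, 7.3) in frame 3.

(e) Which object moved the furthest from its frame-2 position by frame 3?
the green hexagon

(moved 4.6; next 2.7)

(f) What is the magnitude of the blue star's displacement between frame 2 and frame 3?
2.7

The blue star moved from (13.5, 7.0) to (15.0, 9.2), a distance of √(1.5² + 2.2²) ≈ 2.7.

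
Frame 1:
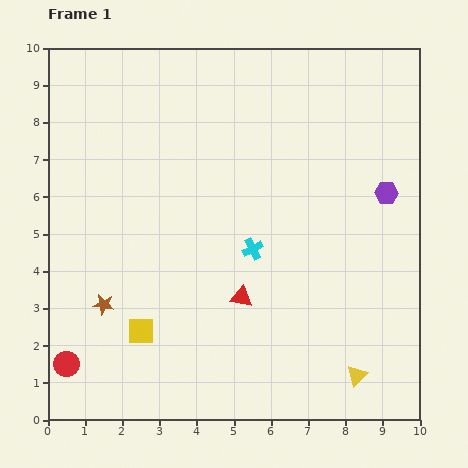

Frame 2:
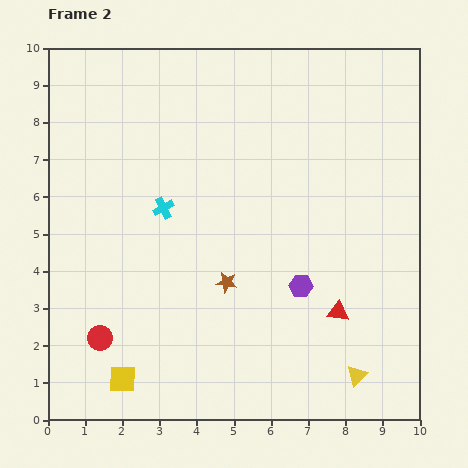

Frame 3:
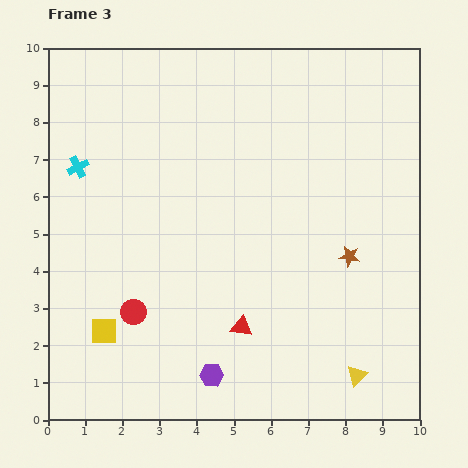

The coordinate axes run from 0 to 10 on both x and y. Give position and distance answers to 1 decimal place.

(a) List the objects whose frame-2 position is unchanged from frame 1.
the yellow triangle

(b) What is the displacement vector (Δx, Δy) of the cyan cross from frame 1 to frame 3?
(-4.7, 2.2)

The cyan cross was at (5.5, 4.6) in frame 1 and (0.8, 6.8) in frame 3.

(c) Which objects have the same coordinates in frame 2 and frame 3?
the yellow triangle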